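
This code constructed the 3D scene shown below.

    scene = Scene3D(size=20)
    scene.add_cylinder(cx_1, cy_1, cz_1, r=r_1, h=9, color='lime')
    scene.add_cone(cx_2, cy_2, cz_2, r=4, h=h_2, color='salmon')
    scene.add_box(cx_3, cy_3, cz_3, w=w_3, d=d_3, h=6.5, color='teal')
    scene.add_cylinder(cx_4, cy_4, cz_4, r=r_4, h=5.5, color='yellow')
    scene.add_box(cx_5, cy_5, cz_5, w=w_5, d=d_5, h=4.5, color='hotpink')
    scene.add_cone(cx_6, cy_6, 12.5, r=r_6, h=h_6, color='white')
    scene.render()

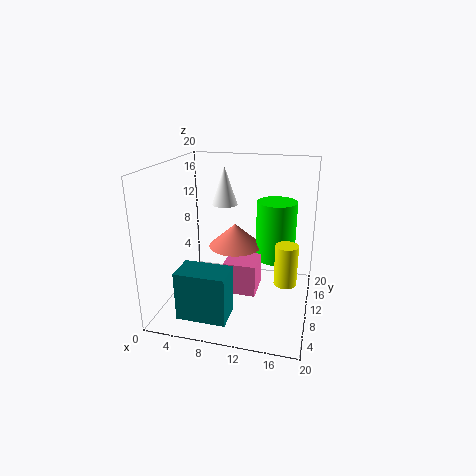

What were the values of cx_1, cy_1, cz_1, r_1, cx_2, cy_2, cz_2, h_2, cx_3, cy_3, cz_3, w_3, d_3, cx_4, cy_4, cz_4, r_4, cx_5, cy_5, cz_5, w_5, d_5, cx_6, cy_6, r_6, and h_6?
cx_1 = 14.5; cy_1 = 15.5; cz_1 = 5; r_1 = 3; cx_2 = 8.5; cy_2 = 14; cz_2 = 7; h_2 = 3.5; cx_3 = 4; cy_3 = 1.5; cz_3 = 1.5; w_3 = 6.5; d_3 = 4; cx_4 = 17; cy_4 = 8; cz_4 = 5; r_4 = 1.5; cx_5 = 8.5; cy_5 = 7.5; cz_5 = 2.5; w_5 = 4.5; d_5 = 4.5; cx_6 = 6; cy_6 = 17; r_6 = 2; h_6 = 6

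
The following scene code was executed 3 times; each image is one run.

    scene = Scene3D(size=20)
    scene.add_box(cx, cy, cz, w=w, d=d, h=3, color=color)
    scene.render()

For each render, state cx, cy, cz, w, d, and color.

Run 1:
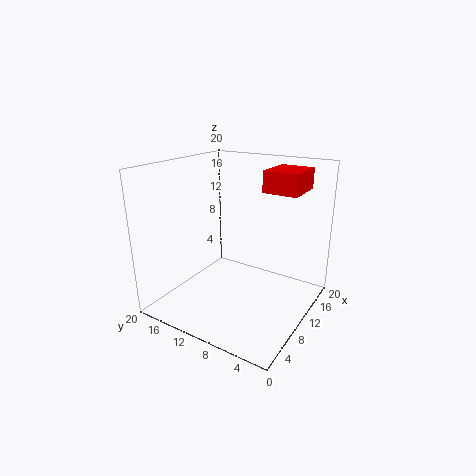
cx = 13, cy = 3, cz = 16, w = 6, d = 5, color = 'red'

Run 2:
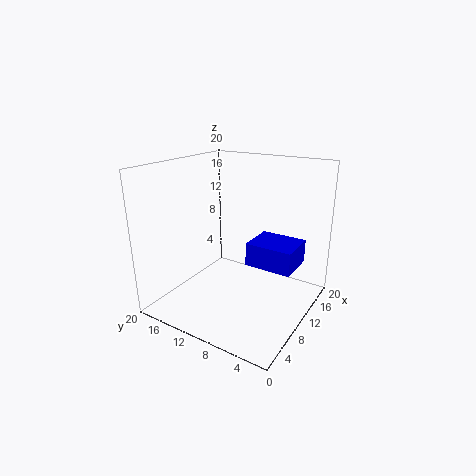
cx = 7, cy = 1, cz = 8, w = 5, d = 6, color = 'blue'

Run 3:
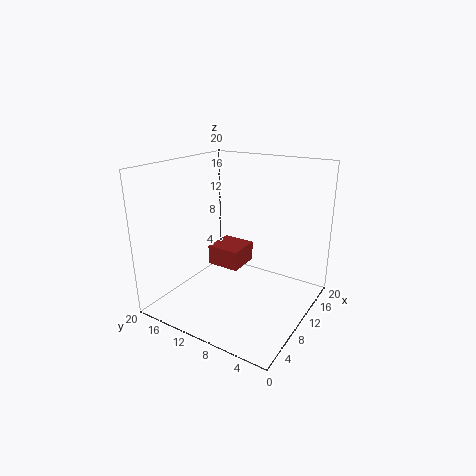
cx = 11, cy = 11, cz = 4, w = 5, d = 5, color = 'brown'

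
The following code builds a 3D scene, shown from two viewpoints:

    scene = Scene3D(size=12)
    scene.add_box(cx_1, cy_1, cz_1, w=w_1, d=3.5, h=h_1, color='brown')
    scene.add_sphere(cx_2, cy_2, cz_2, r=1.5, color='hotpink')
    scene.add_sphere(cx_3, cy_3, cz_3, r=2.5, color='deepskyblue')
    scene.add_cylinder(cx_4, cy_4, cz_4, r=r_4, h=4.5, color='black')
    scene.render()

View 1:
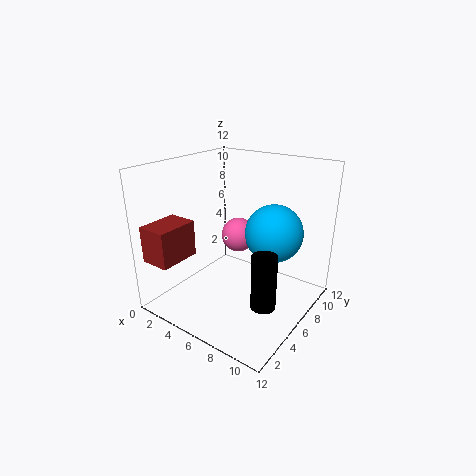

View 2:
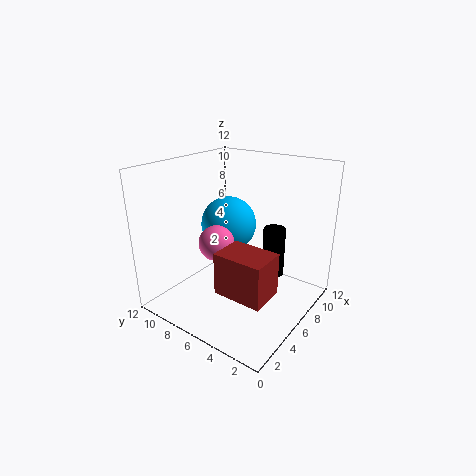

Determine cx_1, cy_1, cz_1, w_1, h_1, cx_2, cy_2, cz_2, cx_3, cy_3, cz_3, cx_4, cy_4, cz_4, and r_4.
cx_1 = 0.5
cy_1 = 0.5
cz_1 = 4.5
w_1 = 2.5
h_1 = 3
cx_2 = 5
cy_2 = 7.5
cz_2 = 5.5
cx_3 = 8
cy_3 = 8.5
cz_3 = 6
cx_4 = 9.5
cy_4 = 4.5
cz_4 = 1.5
r_4 = 1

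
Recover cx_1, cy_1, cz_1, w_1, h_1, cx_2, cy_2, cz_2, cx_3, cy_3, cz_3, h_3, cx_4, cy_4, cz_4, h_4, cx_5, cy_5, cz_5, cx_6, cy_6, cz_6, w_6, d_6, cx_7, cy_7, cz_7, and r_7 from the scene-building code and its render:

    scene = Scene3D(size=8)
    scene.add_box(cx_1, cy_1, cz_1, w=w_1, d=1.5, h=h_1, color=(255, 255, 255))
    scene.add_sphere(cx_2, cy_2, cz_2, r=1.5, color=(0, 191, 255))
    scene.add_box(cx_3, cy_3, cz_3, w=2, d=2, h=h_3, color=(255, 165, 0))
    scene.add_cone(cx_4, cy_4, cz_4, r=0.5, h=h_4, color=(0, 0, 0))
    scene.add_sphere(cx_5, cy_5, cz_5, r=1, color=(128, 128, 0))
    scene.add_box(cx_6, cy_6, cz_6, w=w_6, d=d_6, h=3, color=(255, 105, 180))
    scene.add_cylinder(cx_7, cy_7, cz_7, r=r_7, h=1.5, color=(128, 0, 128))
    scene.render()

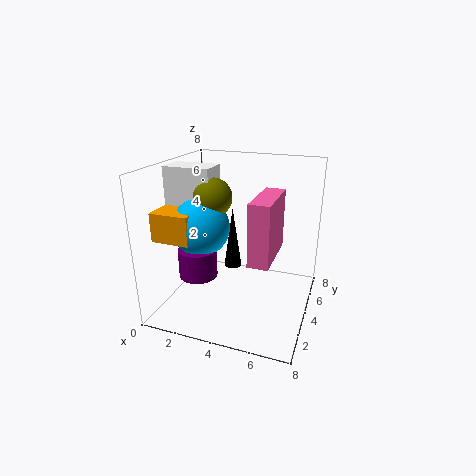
cx_1 = 0.5, cy_1 = 2.5, cz_1 = 5.5, w_1 = 2.5, h_1 = 2.5, cx_2 = 2.5, cy_2 = 2.5, cz_2 = 5, cx_3 = 0.5, cy_3 = 1, cz_3 = 4.5, h_3 = 1.5, cx_4 = 3.5, cy_4 = 4.5, cz_4 = 2, h_4 = 3.5, cx_5 = 3, cy_5 = 3, cz_5 = 6.5, cx_6 = 5.5, cy_6 = 1, cz_6 = 4, w_6 = 1, d_6 = 3, cx_7 = 2.5, cy_7 = 2, cz_7 = 2.5, r_7 = 1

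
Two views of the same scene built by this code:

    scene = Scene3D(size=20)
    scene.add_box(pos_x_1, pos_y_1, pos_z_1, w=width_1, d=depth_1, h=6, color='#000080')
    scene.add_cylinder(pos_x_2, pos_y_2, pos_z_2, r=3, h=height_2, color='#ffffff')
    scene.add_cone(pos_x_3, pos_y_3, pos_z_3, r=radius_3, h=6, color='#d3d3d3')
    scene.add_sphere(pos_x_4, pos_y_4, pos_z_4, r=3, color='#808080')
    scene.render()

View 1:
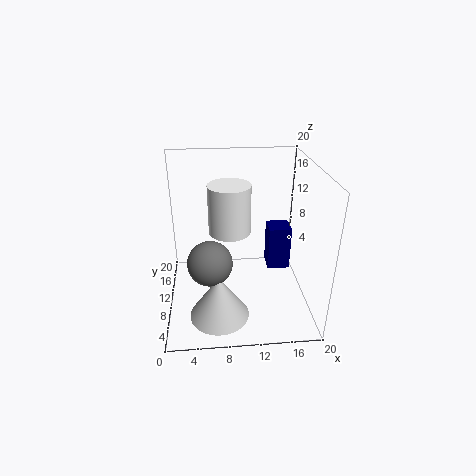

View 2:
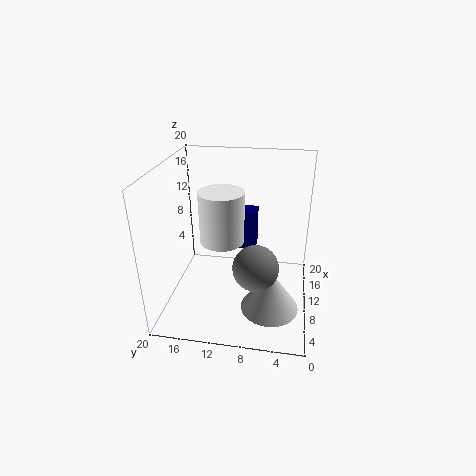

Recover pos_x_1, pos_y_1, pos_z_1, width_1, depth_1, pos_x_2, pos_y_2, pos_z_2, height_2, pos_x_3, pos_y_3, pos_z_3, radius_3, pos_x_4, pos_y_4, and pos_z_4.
pos_x_1 = 14
pos_y_1 = 8
pos_z_1 = 6
width_1 = 3
depth_1 = 3
pos_x_2 = 9
pos_y_2 = 12
pos_z_2 = 10
height_2 = 7
pos_x_3 = 7
pos_y_3 = 5
pos_z_3 = 1
radius_3 = 4
pos_x_4 = 6
pos_y_4 = 7
pos_z_4 = 8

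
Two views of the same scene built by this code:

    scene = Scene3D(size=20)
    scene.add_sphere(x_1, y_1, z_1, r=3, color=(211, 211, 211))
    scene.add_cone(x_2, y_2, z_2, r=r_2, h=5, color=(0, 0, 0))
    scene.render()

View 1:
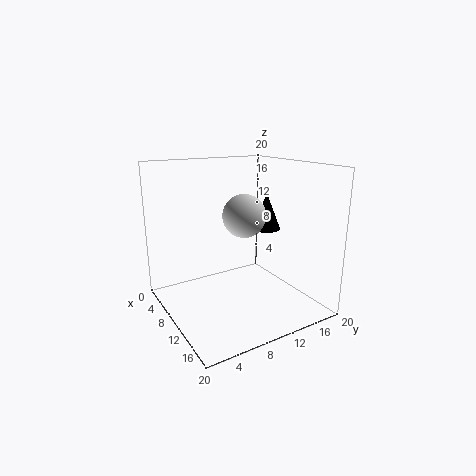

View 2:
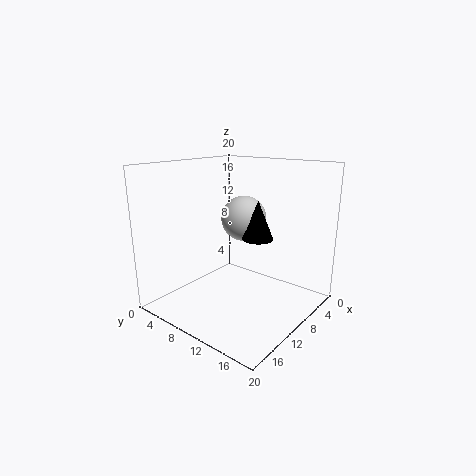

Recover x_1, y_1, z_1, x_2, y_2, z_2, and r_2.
x_1 = 10, y_1 = 11, z_1 = 13, x_2 = 11, y_2 = 14, z_2 = 11, r_2 = 2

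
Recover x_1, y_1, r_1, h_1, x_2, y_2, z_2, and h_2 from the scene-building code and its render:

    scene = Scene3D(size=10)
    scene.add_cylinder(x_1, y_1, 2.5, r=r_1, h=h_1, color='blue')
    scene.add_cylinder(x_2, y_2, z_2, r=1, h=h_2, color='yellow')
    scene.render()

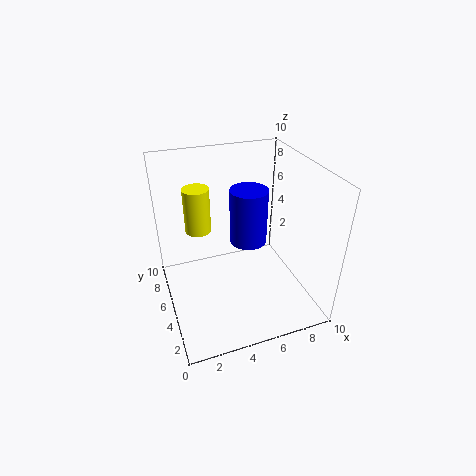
x_1 = 7
y_1 = 8
r_1 = 1.5
h_1 = 4.5
x_2 = 3
y_2 = 8.5
z_2 = 4
h_2 = 3.5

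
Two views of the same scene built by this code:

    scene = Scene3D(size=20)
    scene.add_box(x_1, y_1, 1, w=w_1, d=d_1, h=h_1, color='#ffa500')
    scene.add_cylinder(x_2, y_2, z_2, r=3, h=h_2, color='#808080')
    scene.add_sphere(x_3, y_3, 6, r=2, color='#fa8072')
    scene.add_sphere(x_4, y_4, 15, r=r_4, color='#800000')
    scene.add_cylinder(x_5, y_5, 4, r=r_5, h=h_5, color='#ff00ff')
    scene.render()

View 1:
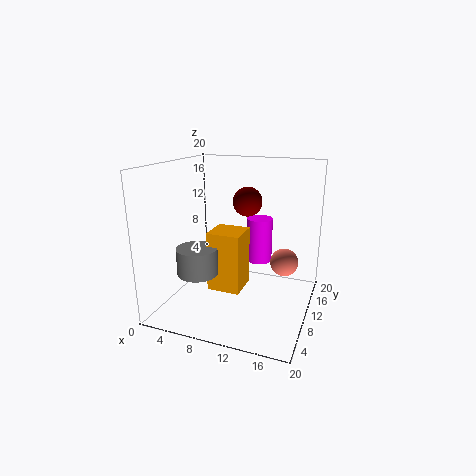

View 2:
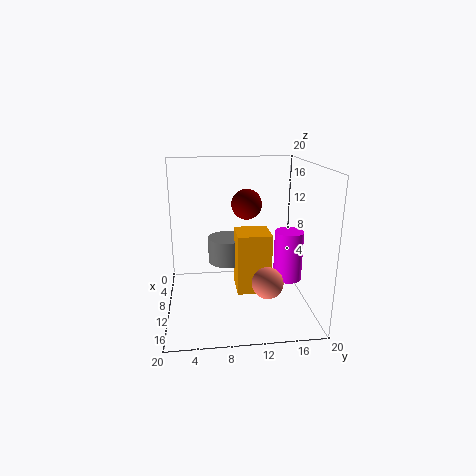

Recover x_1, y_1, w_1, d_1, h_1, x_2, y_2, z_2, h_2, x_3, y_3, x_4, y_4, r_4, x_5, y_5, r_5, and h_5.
x_1 = 5; y_1 = 10; w_1 = 5; d_1 = 5; h_1 = 9; x_2 = 4; y_2 = 9; z_2 = 4; h_2 = 4; x_3 = 16; y_3 = 13; x_4 = 11; y_4 = 11; r_4 = 2; x_5 = 11; y_5 = 17; r_5 = 2; h_5 = 7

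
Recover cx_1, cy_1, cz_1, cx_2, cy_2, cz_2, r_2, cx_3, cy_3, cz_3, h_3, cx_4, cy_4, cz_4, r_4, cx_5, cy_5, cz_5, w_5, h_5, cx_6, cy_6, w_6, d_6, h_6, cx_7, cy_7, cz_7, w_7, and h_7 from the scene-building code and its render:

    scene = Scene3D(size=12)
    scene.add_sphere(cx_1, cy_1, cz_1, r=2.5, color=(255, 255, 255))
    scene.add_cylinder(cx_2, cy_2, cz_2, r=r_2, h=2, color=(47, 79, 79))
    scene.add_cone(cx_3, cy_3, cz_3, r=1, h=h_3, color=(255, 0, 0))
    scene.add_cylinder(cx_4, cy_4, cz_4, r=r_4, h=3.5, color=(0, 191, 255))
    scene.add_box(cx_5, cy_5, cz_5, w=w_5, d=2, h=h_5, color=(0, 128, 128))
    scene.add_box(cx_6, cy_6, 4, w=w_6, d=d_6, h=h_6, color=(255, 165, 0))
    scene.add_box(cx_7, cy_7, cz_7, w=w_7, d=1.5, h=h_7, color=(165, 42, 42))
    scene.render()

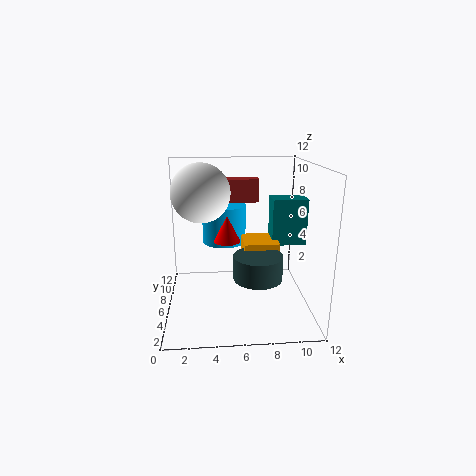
cx_1 = 3
cy_1 = 7.5
cz_1 = 9.5
cx_2 = 7.5
cy_2 = 4.5
cz_2 = 3
r_2 = 2
cx_3 = 5
cy_3 = 4
cz_3 = 6.5
h_3 = 2
cx_4 = 5
cy_4 = 9.5
cz_4 = 4.5
r_4 = 2
cx_5 = 9
cy_5 = 6.5
cz_5 = 5
w_5 = 3
h_5 = 4
cx_6 = 6.5
cy_6 = 5.5
w_6 = 3
d_6 = 3
h_6 = 1.5
cx_7 = 4
cy_7 = 8
cz_7 = 8.5
w_7 = 4
h_7 = 2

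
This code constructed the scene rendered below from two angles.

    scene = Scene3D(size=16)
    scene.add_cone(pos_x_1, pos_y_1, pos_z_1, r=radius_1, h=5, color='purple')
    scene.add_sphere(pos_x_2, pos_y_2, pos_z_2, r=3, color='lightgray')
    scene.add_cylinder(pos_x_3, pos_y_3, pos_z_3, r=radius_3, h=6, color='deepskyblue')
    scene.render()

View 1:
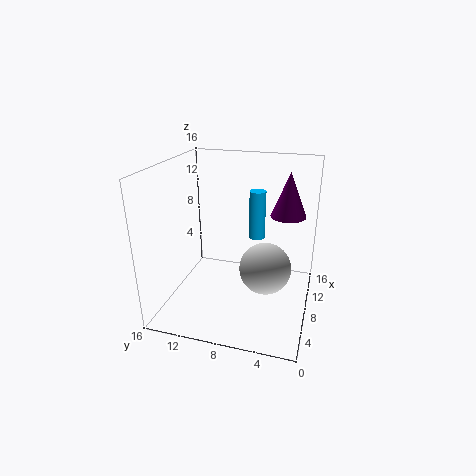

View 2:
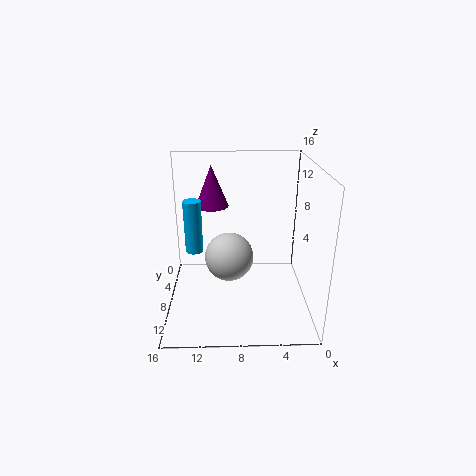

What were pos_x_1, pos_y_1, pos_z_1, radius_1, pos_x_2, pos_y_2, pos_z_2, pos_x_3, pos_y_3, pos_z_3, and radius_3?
pos_x_1 = 11; pos_y_1 = 3; pos_z_1 = 10; radius_1 = 2; pos_x_2 = 9; pos_y_2 = 5; pos_z_2 = 4; pos_x_3 = 13; pos_y_3 = 7; pos_z_3 = 6; radius_3 = 1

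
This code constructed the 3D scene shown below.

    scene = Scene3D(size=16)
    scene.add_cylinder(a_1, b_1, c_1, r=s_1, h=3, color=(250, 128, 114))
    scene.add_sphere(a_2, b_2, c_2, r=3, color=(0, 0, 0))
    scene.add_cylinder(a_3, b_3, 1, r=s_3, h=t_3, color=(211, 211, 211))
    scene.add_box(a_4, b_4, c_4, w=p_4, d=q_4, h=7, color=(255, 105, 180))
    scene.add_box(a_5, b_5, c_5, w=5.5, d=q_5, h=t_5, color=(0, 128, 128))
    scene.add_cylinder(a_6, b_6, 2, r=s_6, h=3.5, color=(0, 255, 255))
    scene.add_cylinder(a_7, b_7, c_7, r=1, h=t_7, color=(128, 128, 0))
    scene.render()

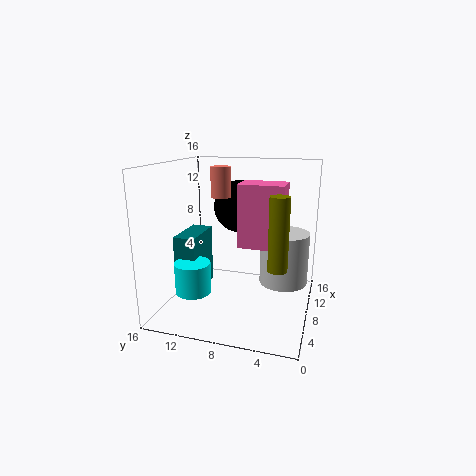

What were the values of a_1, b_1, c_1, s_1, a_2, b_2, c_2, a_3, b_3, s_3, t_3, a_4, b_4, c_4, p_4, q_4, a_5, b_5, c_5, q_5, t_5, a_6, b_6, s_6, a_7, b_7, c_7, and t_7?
a_1 = 5.5; b_1 = 9; c_1 = 13; s_1 = 1; a_2 = 10.5; b_2 = 8.5; c_2 = 11; a_3 = 13; b_3 = 3.5; s_3 = 3; t_3 = 6.5; a_4 = 7.5; b_4 = 3; c_4 = 7; p_4 = 3.5; q_4 = 5; a_5 = 6; b_5 = 12.5; c_5 = 1; q_5 = 2.5; t_5 = 7; a_6 = 5.5; b_6 = 12.5; s_6 = 2; a_7 = 5; b_7 = 3; c_7 = 6; t_7 = 7.5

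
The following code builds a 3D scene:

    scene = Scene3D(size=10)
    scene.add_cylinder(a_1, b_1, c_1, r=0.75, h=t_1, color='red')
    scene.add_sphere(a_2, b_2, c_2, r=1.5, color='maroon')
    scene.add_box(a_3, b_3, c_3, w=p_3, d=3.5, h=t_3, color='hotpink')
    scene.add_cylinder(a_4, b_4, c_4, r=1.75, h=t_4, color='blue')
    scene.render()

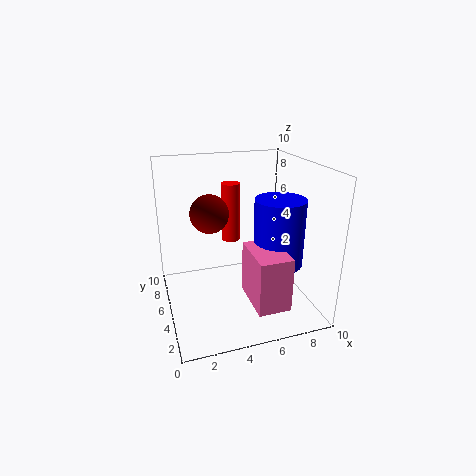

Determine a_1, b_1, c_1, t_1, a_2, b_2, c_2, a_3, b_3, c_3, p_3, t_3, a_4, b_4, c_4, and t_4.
a_1 = 5.75
b_1 = 9.25
c_1 = 3
t_1 = 4.75
a_2 = 3.75
b_2 = 8.25
c_2 = 5.75
a_3 = 5.25
b_3 = 1.25
c_3 = 1
p_3 = 2.25
t_3 = 3.75
a_4 = 7.75
b_4 = 4.25
c_4 = 3
t_4 = 4.75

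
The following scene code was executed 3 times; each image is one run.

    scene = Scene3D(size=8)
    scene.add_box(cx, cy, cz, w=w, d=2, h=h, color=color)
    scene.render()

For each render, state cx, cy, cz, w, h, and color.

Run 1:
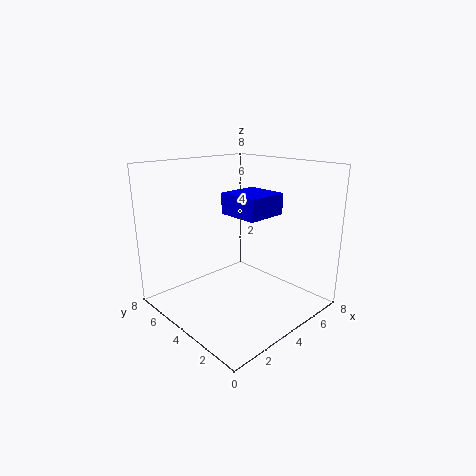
cx = 2; cy = 1; cz = 6; w = 2; h = 1; color = 'blue'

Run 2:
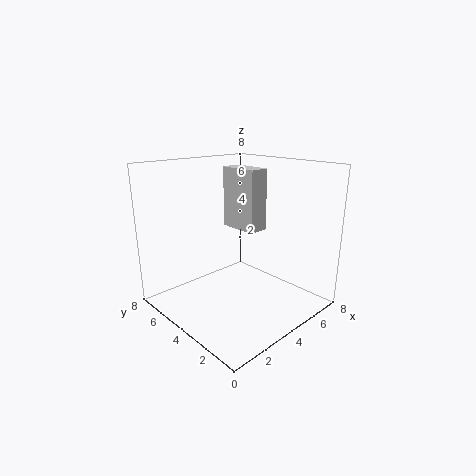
cx = 3; cy = 2; cz = 5; w = 1; h = 3; color = 'lightgray'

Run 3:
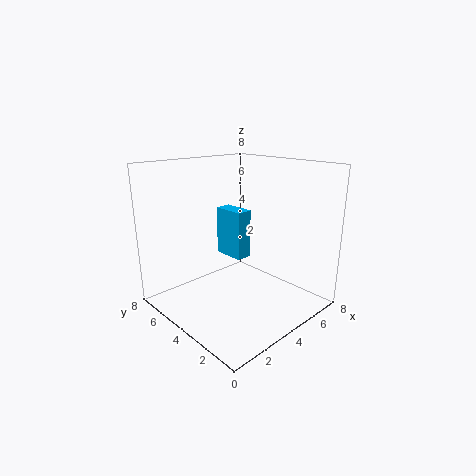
cx = 5; cy = 5; cz = 2; w = 1; h = 3; color = 'deepskyblue'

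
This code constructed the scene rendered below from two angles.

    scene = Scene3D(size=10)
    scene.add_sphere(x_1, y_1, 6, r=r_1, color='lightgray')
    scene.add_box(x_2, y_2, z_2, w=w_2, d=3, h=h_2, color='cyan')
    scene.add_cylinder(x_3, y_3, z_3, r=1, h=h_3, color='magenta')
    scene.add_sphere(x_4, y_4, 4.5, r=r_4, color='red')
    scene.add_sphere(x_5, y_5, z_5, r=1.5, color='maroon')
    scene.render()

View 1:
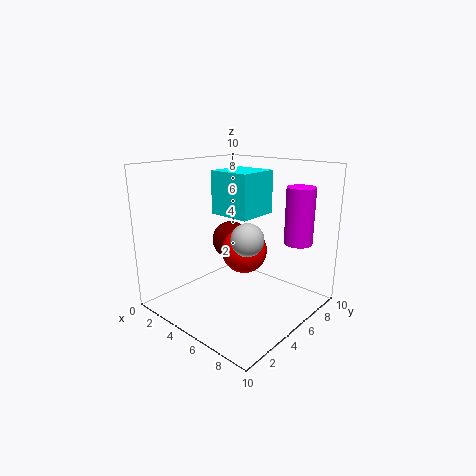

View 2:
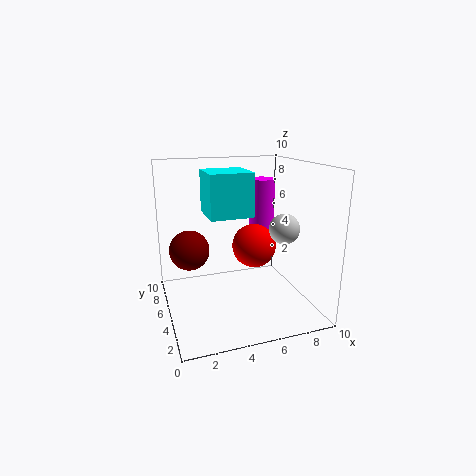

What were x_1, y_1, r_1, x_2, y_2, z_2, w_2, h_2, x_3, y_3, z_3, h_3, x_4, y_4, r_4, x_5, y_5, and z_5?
x_1 = 7.5, y_1 = 3, r_1 = 1, x_2 = 3, y_2 = 4.5, z_2 = 6.5, w_2 = 3, h_2 = 3, x_3 = 8, y_3 = 8, z_3 = 4.5, h_3 = 4, x_4 = 6, y_4 = 4.5, r_4 = 1.5, x_5 = 2, y_5 = 7.5, z_5 = 3.5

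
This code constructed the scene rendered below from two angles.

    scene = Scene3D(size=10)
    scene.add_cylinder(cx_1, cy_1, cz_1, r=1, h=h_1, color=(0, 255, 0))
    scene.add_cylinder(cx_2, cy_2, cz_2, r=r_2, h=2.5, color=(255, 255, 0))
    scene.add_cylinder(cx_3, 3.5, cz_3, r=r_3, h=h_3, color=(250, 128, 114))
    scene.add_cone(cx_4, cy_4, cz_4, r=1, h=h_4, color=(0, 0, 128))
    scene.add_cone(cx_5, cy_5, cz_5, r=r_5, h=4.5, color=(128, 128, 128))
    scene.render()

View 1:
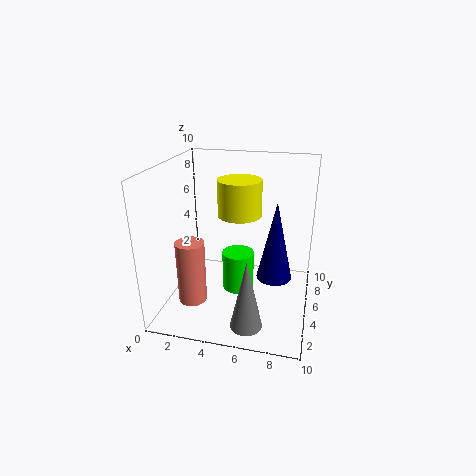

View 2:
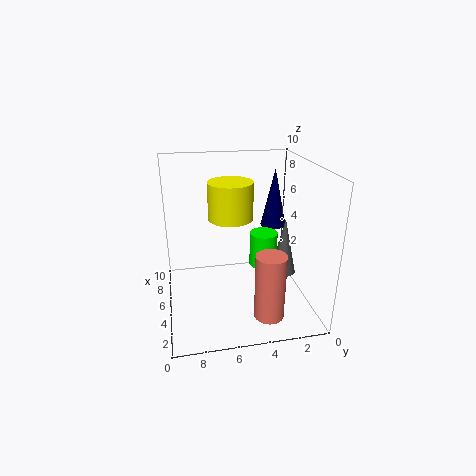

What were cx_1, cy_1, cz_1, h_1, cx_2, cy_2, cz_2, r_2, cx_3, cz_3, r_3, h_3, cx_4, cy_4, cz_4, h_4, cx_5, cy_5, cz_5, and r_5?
cx_1 = 5.5; cy_1 = 3; cz_1 = 2.5; h_1 = 2.5; cx_2 = 5; cy_2 = 5.5; cz_2 = 6.5; r_2 = 1.5; cx_3 = 2; cz_3 = 0.5; r_3 = 1; h_3 = 4.5; cx_4 = 8; cy_4 = 1.5; cz_4 = 4.5; h_4 = 4.5; cx_5 = 6.5; cy_5 = 1; cz_5 = 1; r_5 = 1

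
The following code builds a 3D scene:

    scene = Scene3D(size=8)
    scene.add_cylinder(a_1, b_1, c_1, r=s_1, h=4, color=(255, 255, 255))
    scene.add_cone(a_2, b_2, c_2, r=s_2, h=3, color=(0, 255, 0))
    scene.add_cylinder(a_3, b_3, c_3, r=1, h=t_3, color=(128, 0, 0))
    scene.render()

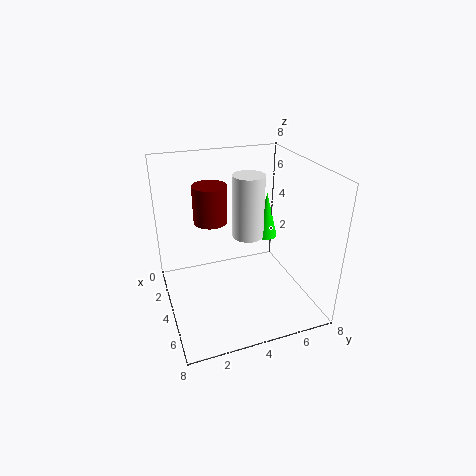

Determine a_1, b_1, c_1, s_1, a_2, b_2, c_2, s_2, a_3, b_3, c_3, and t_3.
a_1 = 1.75, b_1 = 5.5, c_1 = 2.75, s_1 = 1, a_2 = 1.25, b_2 = 7, c_2 = 2.25, s_2 = 0.75, a_3 = 2, b_3 = 3, c_3 = 4.25, t_3 = 2.25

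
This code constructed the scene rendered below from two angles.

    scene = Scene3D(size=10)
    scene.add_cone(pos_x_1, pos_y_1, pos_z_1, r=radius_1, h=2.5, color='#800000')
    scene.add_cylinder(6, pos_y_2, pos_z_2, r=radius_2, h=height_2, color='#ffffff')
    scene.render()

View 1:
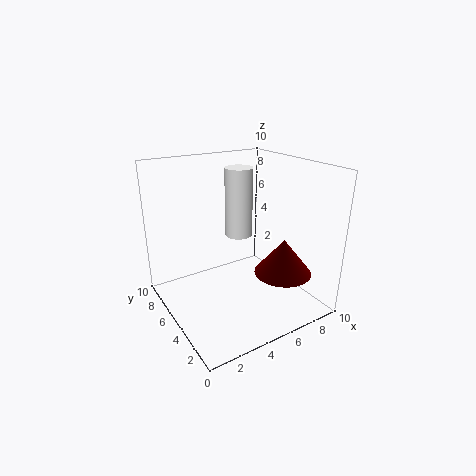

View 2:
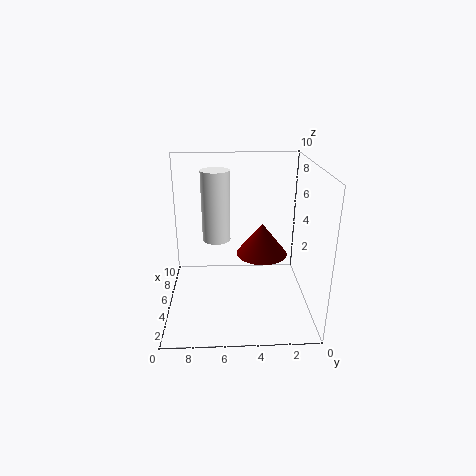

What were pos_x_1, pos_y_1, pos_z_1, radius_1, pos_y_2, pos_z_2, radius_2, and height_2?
pos_x_1 = 7.5; pos_y_1 = 3; pos_z_1 = 2.5; radius_1 = 2; pos_y_2 = 6.5; pos_z_2 = 4.5; radius_2 = 1; height_2 = 5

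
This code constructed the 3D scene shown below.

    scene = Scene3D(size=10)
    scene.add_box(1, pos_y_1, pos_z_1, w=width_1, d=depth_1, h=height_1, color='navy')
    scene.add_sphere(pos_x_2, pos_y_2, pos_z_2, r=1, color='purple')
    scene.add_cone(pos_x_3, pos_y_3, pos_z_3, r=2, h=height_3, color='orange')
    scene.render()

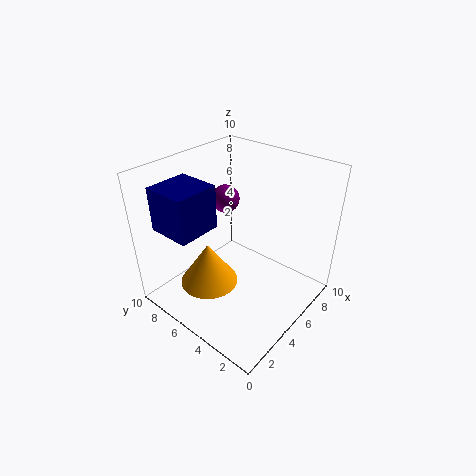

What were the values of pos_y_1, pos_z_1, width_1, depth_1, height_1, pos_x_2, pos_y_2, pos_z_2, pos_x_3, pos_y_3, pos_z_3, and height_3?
pos_y_1 = 6, pos_z_1 = 6, width_1 = 3, depth_1 = 3, height_1 = 3, pos_x_2 = 6, pos_y_2 = 7, pos_z_2 = 7, pos_x_3 = 3, pos_y_3 = 6, pos_z_3 = 2, height_3 = 3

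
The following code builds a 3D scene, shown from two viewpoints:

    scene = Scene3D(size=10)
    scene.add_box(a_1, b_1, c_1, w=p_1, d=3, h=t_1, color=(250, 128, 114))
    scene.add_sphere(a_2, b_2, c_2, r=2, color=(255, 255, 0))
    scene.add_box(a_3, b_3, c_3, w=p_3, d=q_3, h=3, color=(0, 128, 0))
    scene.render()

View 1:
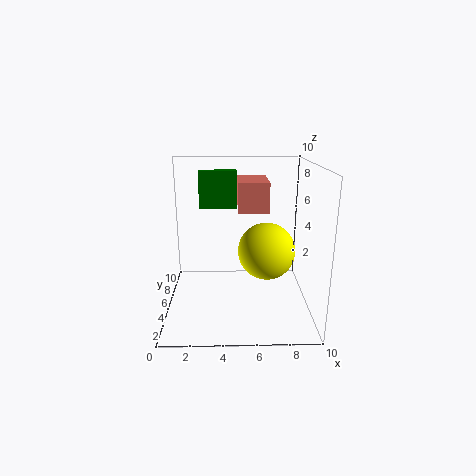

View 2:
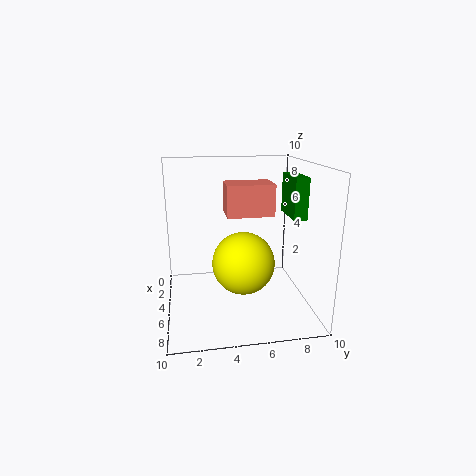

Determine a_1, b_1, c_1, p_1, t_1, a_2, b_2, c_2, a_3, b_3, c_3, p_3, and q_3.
a_1 = 5
b_1 = 4
c_1 = 7
p_1 = 2
t_1 = 2
a_2 = 7
b_2 = 5
c_2 = 4
a_3 = 2
b_3 = 9
c_3 = 6
p_3 = 3
q_3 = 1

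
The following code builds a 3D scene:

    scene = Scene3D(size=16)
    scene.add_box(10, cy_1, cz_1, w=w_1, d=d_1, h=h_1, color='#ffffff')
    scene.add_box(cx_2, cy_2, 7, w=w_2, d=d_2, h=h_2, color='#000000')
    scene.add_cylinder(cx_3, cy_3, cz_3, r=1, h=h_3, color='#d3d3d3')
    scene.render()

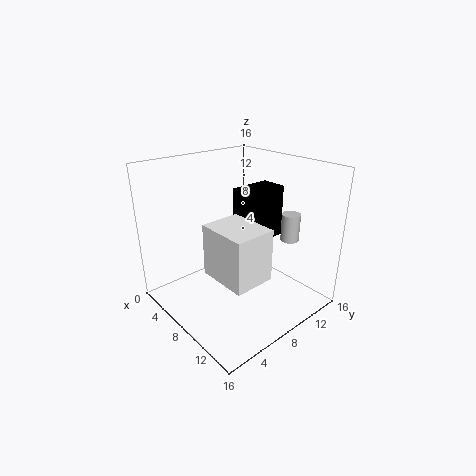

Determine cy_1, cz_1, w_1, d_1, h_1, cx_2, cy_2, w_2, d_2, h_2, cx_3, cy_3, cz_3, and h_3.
cy_1 = 2
cz_1 = 7
w_1 = 5
d_1 = 4
h_1 = 5
cx_2 = 6
cy_2 = 9
w_2 = 3
d_2 = 5
h_2 = 6
cx_3 = 12
cy_3 = 12
cz_3 = 8
h_3 = 3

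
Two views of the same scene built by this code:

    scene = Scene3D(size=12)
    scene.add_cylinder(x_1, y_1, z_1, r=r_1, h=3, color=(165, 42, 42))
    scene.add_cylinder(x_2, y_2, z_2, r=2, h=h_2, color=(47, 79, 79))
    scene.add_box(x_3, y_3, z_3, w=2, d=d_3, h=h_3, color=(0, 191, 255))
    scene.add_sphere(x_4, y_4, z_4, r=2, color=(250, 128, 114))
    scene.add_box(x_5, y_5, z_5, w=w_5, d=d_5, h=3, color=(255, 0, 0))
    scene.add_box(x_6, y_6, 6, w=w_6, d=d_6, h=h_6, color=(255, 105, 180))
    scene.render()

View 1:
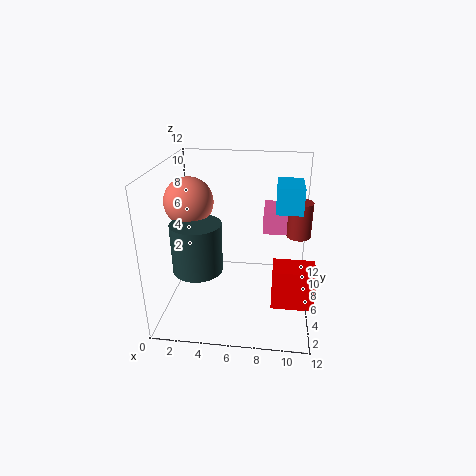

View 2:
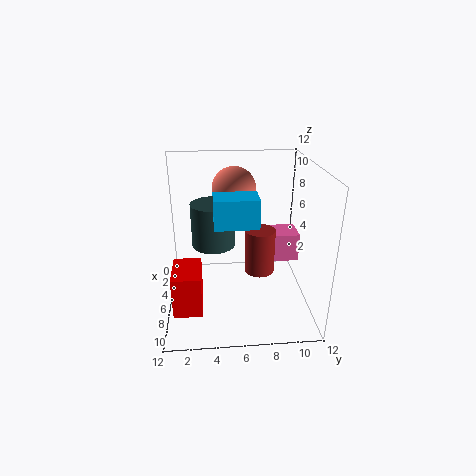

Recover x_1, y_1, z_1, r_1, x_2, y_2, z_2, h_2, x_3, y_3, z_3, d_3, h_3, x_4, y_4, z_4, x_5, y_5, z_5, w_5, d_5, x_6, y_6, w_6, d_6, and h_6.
x_1 = 11; y_1 = 7; z_1 = 6; r_1 = 1; x_2 = 3; y_2 = 4; z_2 = 4; h_2 = 4; x_3 = 9; y_3 = 4; z_3 = 9; d_3 = 3; h_3 = 2; x_4 = 2; y_4 = 6; z_4 = 9; x_5 = 9; y_5 = 1; z_5 = 3; w_5 = 3; d_5 = 2; x_6 = 8; y_6 = 7; w_6 = 2; d_6 = 3; h_6 = 2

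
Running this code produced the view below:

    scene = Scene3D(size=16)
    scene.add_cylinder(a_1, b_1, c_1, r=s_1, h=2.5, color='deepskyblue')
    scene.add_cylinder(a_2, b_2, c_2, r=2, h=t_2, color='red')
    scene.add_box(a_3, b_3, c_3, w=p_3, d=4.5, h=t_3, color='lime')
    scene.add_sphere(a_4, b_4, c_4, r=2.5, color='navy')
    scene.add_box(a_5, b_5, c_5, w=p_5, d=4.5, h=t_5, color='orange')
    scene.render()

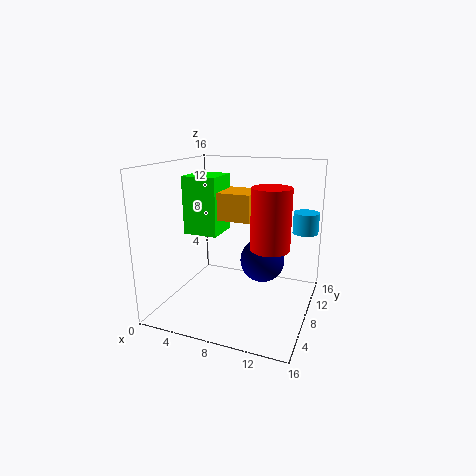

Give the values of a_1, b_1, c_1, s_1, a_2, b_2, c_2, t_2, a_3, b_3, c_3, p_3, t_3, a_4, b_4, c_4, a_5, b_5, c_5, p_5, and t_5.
a_1 = 14.5
b_1 = 13.25
c_1 = 7.75
s_1 = 1.5
a_2 = 12.25
b_2 = 6
c_2 = 8
t_2 = 6.25
a_3 = 0.5
b_3 = 9
c_3 = 7.25
p_3 = 4.25
t_3 = 7
a_4 = 10.5
b_4 = 9.25
c_4 = 5.25
a_5 = 3.25
b_5 = 9.5
c_5 = 9.25
p_5 = 5.5
t_5 = 3.25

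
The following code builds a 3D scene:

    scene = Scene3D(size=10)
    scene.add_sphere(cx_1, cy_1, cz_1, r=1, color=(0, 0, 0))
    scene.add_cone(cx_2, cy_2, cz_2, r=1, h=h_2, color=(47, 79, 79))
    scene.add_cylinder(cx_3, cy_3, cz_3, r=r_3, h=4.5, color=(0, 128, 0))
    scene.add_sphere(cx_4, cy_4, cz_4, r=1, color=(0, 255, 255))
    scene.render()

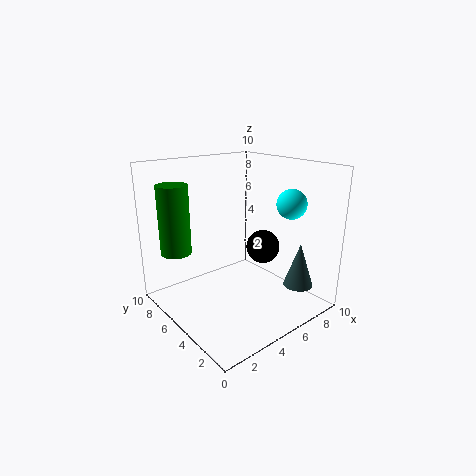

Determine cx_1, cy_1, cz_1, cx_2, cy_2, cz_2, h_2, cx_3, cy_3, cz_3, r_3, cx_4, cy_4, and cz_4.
cx_1 = 4.5, cy_1 = 2, cz_1 = 5.5, cx_2 = 7.5, cy_2 = 1.5, cz_2 = 2, h_2 = 3, cx_3 = 1, cy_3 = 6.5, cz_3 = 4.5, r_3 = 1, cx_4 = 7.5, cy_4 = 2.5, cz_4 = 7.5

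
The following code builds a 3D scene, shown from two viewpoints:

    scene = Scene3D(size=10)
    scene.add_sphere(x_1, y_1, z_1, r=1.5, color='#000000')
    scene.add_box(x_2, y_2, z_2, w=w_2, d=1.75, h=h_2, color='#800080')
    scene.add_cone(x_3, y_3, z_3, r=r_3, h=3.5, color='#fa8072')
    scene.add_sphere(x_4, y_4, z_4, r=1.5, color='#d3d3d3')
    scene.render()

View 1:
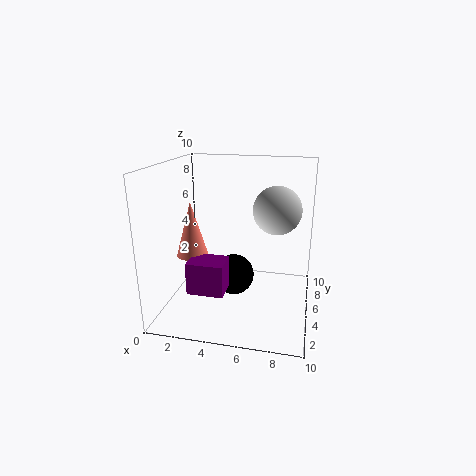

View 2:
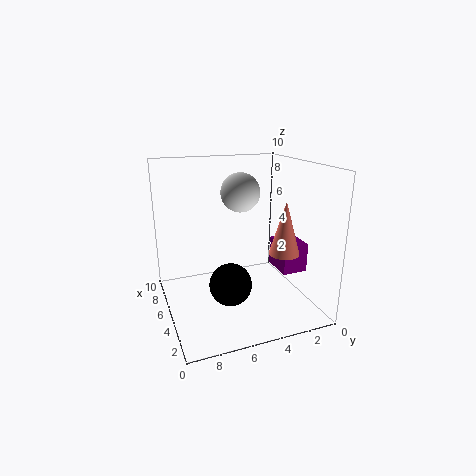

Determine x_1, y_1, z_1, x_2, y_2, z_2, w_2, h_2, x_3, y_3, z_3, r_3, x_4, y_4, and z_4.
x_1 = 4.5, y_1 = 5.75, z_1 = 1.75, x_2 = 2.75, y_2 = 0.75, z_2 = 2.75, w_2 = 2.25, h_2 = 2, x_3 = 2.5, y_3 = 2.75, z_3 = 4.5, r_3 = 1, x_4 = 7.75, y_4 = 3.75, z_4 = 7.5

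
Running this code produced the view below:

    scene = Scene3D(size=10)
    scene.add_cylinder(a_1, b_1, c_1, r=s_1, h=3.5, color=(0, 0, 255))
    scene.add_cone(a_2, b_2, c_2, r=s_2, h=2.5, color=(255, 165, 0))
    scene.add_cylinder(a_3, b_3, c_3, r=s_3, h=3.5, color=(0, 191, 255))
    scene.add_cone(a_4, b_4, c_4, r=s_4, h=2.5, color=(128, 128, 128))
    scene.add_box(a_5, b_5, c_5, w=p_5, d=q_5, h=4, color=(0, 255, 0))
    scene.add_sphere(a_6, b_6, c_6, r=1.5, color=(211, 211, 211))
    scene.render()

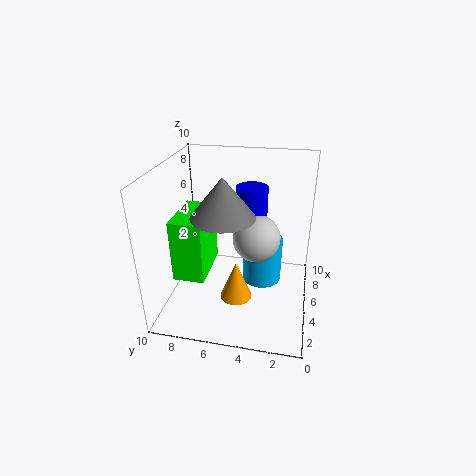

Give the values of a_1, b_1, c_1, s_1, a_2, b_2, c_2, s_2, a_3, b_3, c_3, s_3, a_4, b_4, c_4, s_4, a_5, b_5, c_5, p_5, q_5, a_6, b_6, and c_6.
a_1 = 4.5, b_1 = 4, c_1 = 5.5, s_1 = 1, a_2 = 2, b_2 = 4.5, c_2 = 2.5, s_2 = 1, a_3 = 7, b_3 = 3.5, c_3 = 0.5, s_3 = 1.5, a_4 = 3, b_4 = 5.5, c_4 = 7.5, s_4 = 2, a_5 = 1.5, b_5 = 6.5, c_5 = 3.5, p_5 = 3.5, q_5 = 2, a_6 = 3.5, b_6 = 3.5, c_6 = 6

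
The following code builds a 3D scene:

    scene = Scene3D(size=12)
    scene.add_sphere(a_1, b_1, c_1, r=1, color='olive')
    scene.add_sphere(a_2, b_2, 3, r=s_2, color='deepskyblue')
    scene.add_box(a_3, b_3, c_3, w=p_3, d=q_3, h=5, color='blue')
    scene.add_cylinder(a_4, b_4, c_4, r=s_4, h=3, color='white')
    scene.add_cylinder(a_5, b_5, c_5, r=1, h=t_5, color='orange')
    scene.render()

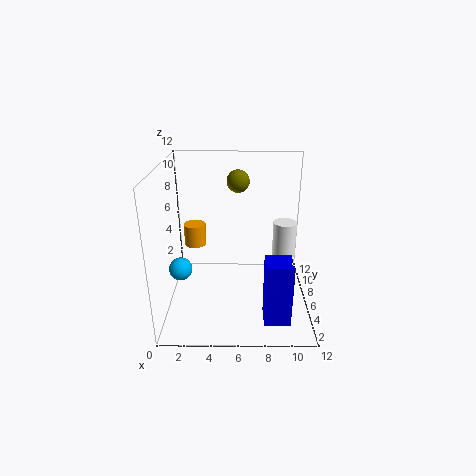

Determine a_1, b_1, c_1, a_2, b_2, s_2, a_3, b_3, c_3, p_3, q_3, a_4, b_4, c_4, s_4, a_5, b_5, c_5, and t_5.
a_1 = 6; b_1 = 9; c_1 = 10; a_2 = 1; b_2 = 6; s_2 = 1; a_3 = 8; b_3 = 1; c_3 = 1; p_3 = 2; q_3 = 2; a_4 = 10; b_4 = 7; c_4 = 4; s_4 = 1; a_5 = 2; b_5 = 9; c_5 = 4; t_5 = 2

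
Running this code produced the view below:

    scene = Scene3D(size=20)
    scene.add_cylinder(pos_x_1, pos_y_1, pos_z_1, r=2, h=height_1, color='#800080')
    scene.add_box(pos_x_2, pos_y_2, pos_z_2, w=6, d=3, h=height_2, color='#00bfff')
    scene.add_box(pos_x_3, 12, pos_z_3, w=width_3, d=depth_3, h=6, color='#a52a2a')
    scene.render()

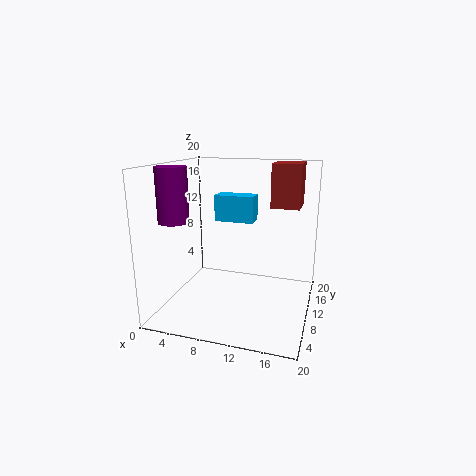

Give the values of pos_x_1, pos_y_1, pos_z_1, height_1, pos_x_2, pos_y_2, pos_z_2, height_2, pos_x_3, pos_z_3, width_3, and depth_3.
pos_x_1 = 3; pos_y_1 = 5; pos_z_1 = 13; height_1 = 7; pos_x_2 = 5; pos_y_2 = 14; pos_z_2 = 11; height_2 = 4; pos_x_3 = 14; pos_z_3 = 14; width_3 = 4; depth_3 = 5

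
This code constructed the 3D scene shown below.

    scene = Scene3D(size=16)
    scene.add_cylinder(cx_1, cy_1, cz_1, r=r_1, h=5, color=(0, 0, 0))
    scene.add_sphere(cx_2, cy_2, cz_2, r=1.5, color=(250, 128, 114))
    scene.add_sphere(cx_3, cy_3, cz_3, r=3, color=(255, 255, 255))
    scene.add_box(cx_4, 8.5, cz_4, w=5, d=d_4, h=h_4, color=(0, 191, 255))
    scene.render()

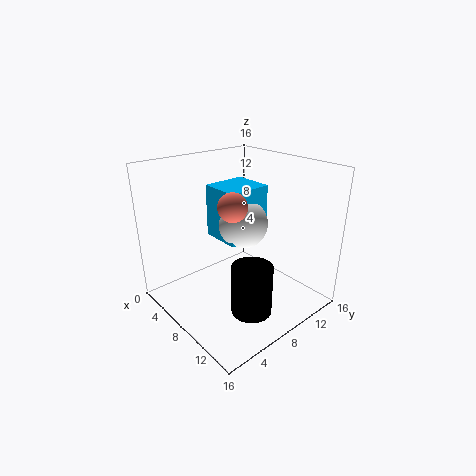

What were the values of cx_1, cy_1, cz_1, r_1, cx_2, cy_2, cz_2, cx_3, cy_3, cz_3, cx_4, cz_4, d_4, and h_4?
cx_1 = 13.5, cy_1 = 5, cz_1 = 3, r_1 = 2, cx_2 = 9.5, cy_2 = 6, cz_2 = 12.5, cx_3 = 5.5, cy_3 = 11, cz_3 = 8, cx_4 = 1.5, cz_4 = 6, d_4 = 5.5, h_4 = 6.5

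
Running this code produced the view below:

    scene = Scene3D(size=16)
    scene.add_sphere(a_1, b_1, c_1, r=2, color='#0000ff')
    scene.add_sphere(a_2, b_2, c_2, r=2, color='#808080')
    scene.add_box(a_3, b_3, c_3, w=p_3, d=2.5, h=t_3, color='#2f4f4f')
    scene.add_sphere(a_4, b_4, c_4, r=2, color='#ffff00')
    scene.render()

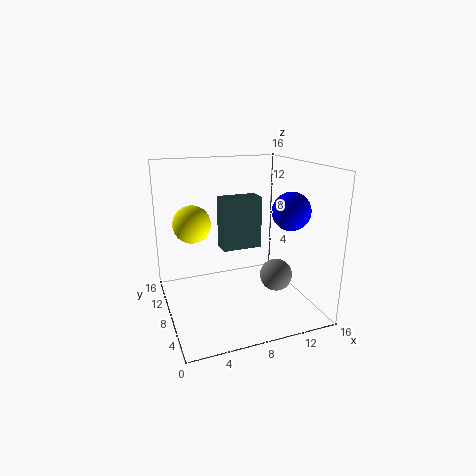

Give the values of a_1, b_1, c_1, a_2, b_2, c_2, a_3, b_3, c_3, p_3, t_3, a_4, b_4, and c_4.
a_1 = 12.5, b_1 = 4.5, c_1 = 11.5, a_2 = 13.5, b_2 = 9, c_2 = 2, a_3 = 7.5, b_3 = 11.5, c_3 = 5, p_3 = 5, t_3 = 6.5, a_4 = 3, b_4 = 8.5, c_4 = 10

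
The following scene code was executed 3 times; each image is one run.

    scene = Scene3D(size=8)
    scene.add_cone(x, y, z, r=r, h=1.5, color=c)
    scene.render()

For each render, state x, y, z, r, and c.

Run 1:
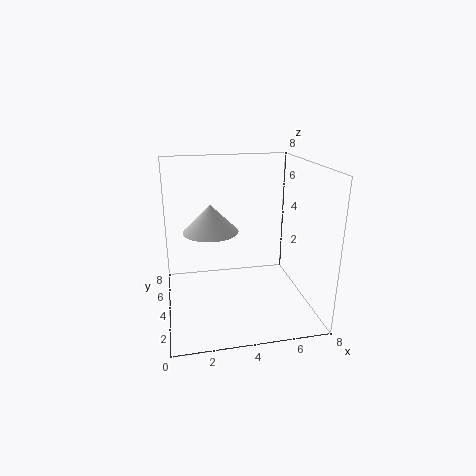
x = 2.5; y = 4; z = 4.5; r = 1.5; c = 'lightgray'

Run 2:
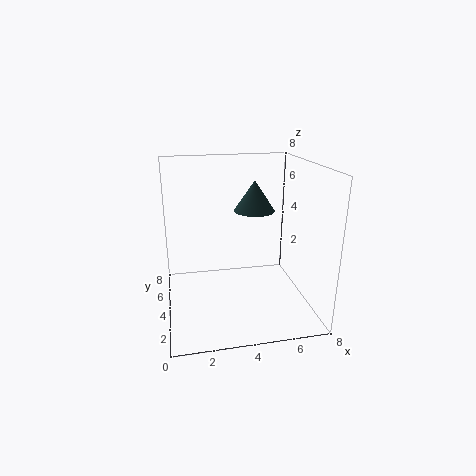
x = 4.5; y = 2.5; z = 6; r = 1; c = 'darkslategray'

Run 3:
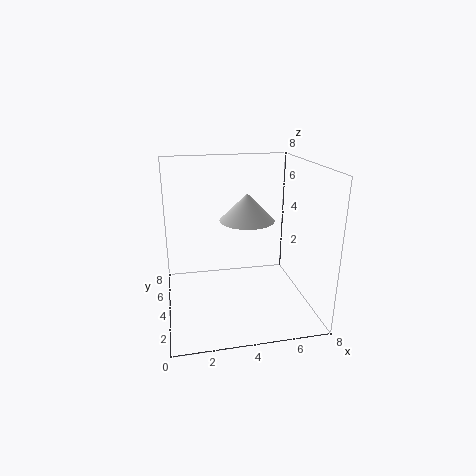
x = 4.5; y = 4; z = 5; r = 1.5; c = 'lightgray'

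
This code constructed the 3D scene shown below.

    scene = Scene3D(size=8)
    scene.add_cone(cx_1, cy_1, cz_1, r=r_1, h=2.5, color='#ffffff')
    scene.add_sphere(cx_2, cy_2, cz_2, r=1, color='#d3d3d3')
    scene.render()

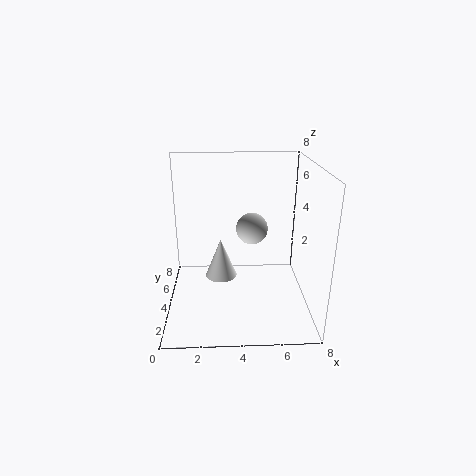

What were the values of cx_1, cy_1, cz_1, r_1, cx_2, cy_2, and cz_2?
cx_1 = 3; cy_1 = 6; cz_1 = 0.5; r_1 = 1; cx_2 = 5; cy_2 = 6.5; cz_2 = 3.5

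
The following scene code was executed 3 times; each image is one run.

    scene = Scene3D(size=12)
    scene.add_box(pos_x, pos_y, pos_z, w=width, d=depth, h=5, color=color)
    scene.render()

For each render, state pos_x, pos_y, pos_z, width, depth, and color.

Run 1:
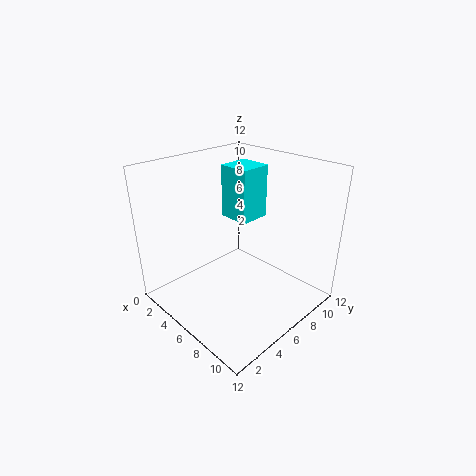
pos_x = 1.25, pos_y = 8.5, pos_z = 5.75, width = 3, depth = 3, color = 'cyan'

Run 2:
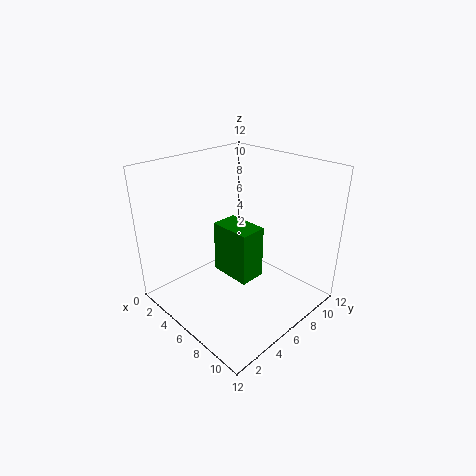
pos_x = 2, pos_y = 6.75, pos_z = 0.75, width = 4, depth = 2.5, color = 'green'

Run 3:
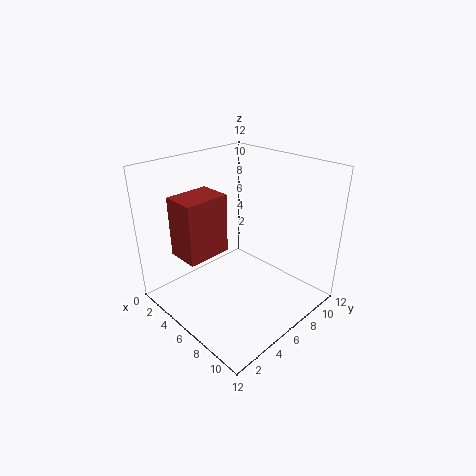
pos_x = 2.5, pos_y = 1.75, pos_z = 4.75, width = 2.75, depth = 3.75, color = 'brown'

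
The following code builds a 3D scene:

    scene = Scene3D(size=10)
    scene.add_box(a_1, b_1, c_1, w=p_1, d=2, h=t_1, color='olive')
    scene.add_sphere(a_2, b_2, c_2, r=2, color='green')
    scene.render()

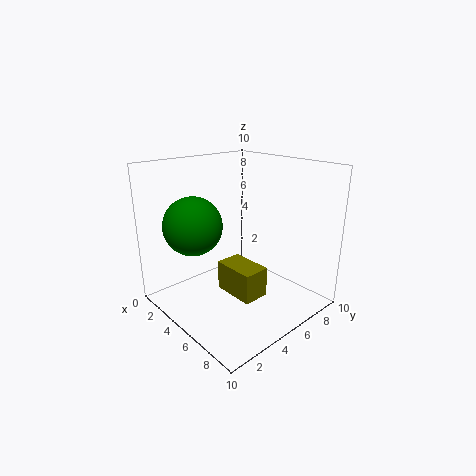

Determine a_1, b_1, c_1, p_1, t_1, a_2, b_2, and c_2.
a_1 = 3
b_1 = 4.75
c_1 = 0.25
p_1 = 3.25
t_1 = 2.25
a_2 = 3.25
b_2 = 2.5
c_2 = 6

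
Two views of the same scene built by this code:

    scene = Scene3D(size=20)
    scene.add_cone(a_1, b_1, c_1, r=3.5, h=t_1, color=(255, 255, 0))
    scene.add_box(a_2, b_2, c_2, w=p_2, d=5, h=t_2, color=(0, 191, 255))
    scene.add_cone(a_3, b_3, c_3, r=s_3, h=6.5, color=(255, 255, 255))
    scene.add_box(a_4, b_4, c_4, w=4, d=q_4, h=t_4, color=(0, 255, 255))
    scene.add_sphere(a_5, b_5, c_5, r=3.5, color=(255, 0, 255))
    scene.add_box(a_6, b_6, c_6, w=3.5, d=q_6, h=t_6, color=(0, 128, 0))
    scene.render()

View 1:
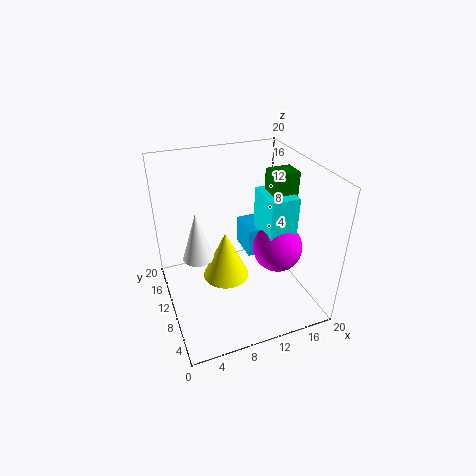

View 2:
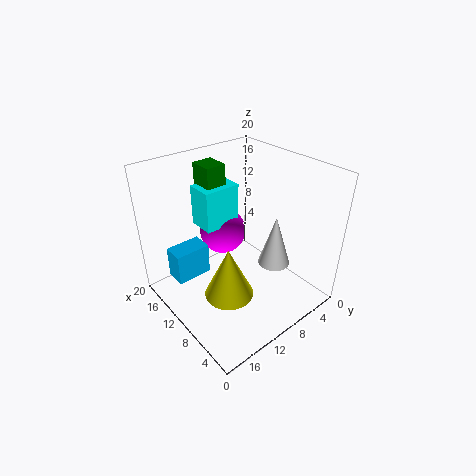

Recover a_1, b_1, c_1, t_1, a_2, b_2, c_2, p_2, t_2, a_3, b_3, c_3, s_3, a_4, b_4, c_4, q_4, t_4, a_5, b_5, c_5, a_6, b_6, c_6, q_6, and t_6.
a_1 = 9; b_1 = 12.5; c_1 = 2; t_1 = 7.5; a_2 = 13; b_2 = 13; c_2 = 4; p_2 = 3; t_2 = 4.5; a_3 = 4; b_3 = 9; c_3 = 9; s_3 = 2; a_4 = 13.5; b_4 = 7; c_4 = 10; q_4 = 5.5; t_4 = 6; a_5 = 15.5; b_5 = 8.5; c_5 = 8; a_6 = 14.5; b_6 = 8.5; c_6 = 13.5; q_6 = 3; t_6 = 5.5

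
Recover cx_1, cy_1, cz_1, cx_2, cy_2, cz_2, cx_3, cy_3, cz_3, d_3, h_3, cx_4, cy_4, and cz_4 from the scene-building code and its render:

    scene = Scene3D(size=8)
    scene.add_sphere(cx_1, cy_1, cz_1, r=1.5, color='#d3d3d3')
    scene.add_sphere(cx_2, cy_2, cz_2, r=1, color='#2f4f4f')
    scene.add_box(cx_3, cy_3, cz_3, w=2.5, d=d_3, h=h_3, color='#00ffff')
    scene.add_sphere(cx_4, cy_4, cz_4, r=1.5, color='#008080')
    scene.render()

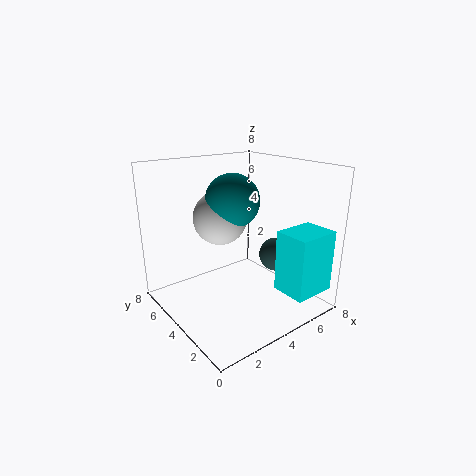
cx_1 = 3.5, cy_1 = 5, cz_1 = 5, cx_2 = 6.5, cy_2 = 3.5, cz_2 = 2.5, cx_3 = 5.5, cy_3 = 0.5, cz_3 = 1, d_3 = 2, h_3 = 3.5, cx_4 = 4, cy_4 = 4.5, cz_4 = 6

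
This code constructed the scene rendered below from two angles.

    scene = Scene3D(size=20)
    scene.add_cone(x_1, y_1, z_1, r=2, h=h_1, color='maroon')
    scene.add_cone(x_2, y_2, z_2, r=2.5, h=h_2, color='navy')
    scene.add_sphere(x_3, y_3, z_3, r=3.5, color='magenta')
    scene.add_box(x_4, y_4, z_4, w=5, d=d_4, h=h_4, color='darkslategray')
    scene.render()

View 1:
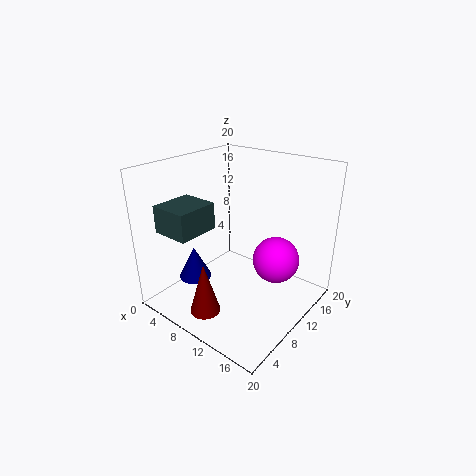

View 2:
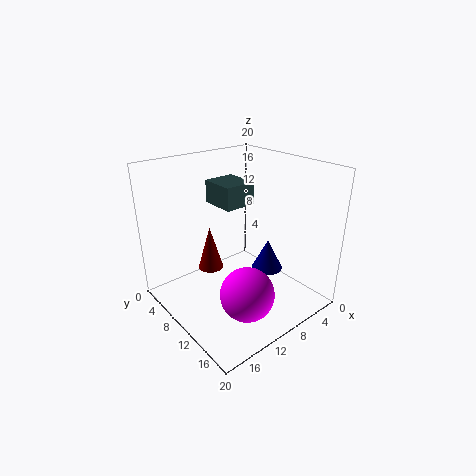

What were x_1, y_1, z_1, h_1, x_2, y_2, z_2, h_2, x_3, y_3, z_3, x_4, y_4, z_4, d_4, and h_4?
x_1 = 10
y_1 = 3
z_1 = 2
h_1 = 7
x_2 = 2.5
y_2 = 8.5
z_2 = 1.5
h_2 = 5
x_3 = 13
y_3 = 15.5
z_3 = 5
x_4 = 4
y_4 = 1
z_4 = 12.5
d_4 = 5.5
h_4 = 3.5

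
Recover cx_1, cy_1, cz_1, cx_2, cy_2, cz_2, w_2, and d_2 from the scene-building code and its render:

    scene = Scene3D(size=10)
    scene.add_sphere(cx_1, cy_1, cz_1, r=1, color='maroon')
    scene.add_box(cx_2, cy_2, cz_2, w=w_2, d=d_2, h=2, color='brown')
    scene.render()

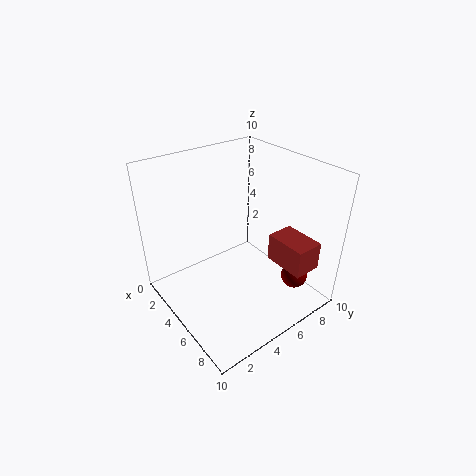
cx_1 = 7
cy_1 = 9
cz_1 = 1
cx_2 = 6
cy_2 = 7
cz_2 = 3
w_2 = 3
d_2 = 2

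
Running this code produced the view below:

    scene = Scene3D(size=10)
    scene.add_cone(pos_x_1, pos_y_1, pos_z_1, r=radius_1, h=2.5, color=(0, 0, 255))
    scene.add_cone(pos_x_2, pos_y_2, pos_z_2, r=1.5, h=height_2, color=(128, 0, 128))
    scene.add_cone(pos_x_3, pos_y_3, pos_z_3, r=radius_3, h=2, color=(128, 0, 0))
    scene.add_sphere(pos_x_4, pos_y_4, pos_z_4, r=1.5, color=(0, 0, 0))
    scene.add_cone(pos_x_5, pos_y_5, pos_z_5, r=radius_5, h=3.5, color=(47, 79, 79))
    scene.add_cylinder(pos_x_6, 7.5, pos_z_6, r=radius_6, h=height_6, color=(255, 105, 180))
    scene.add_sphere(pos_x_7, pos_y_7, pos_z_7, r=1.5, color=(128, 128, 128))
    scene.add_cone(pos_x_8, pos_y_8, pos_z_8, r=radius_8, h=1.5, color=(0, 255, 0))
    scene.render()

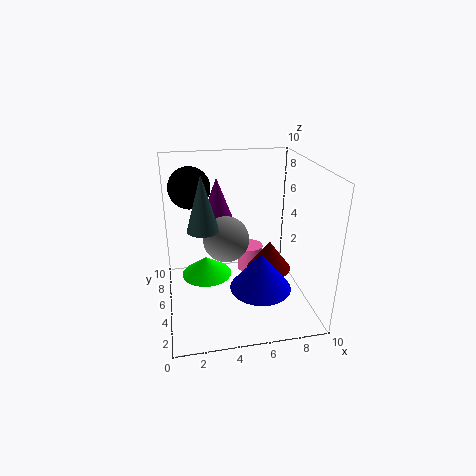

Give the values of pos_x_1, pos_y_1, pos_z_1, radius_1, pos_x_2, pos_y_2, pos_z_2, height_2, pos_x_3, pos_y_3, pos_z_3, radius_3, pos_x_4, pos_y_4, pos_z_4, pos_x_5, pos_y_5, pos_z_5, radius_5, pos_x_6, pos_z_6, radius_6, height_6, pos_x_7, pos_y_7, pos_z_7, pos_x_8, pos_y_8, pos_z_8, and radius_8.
pos_x_1 = 6; pos_y_1 = 2.5; pos_z_1 = 2.5; radius_1 = 2; pos_x_2 = 4; pos_y_2 = 8; pos_z_2 = 4.5; height_2 = 4; pos_x_3 = 7; pos_y_3 = 4; pos_z_3 = 3; radius_3 = 1.5; pos_x_4 = 2; pos_y_4 = 7.5; pos_z_4 = 8; pos_x_5 = 2.5; pos_y_5 = 3.5; pos_z_5 = 6.5; radius_5 = 1; pos_x_6 = 6.5; pos_z_6 = 1; radius_6 = 1; height_6 = 2; pos_x_7 = 4; pos_y_7 = 4; pos_z_7 = 5.5; pos_x_8 = 3; pos_y_8 = 8; pos_z_8 = 0.5; radius_8 = 2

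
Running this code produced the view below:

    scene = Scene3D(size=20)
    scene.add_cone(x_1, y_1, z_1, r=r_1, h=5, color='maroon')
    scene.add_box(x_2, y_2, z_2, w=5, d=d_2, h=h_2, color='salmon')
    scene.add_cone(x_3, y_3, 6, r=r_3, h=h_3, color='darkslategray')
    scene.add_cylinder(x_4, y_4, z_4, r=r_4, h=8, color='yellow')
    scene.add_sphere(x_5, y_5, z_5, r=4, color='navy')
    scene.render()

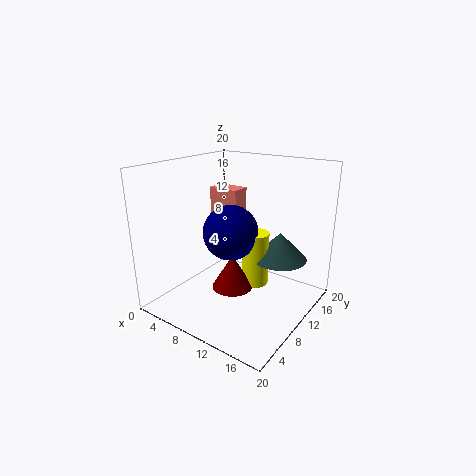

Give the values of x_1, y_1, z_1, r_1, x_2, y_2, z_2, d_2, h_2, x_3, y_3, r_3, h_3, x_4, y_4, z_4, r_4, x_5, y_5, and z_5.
x_1 = 9; y_1 = 10; z_1 = 2; r_1 = 3; x_2 = 1; y_2 = 15; z_2 = 7; d_2 = 3; h_2 = 8; x_3 = 14; y_3 = 15; r_3 = 4; h_3 = 4; x_4 = 11; y_4 = 13; z_4 = 2; r_4 = 2; x_5 = 8; y_5 = 11; z_5 = 10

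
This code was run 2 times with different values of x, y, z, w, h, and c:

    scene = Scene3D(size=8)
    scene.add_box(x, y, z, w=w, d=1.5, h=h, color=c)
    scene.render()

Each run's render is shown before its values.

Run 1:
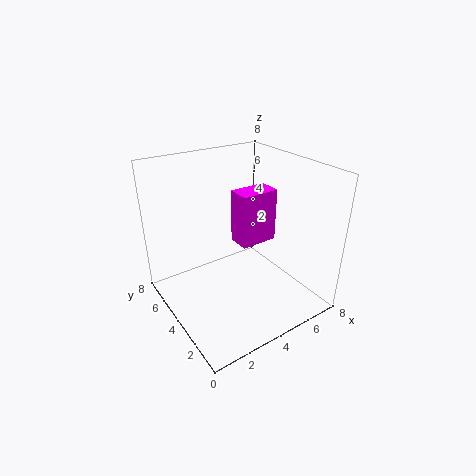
x = 5.5; y = 5.5; z = 2; w = 2.5; h = 3.5; c = 'magenta'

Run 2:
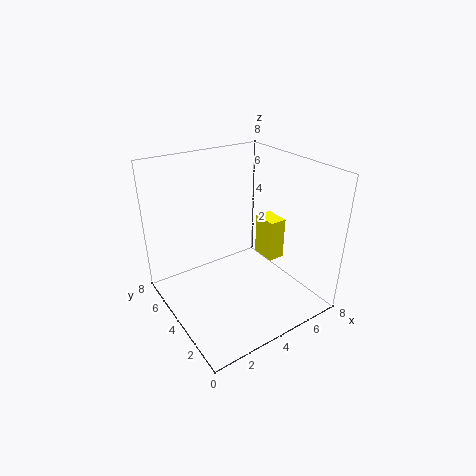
x = 6; y = 3.5; z = 2; w = 1; h = 2.5; c = 'yellow'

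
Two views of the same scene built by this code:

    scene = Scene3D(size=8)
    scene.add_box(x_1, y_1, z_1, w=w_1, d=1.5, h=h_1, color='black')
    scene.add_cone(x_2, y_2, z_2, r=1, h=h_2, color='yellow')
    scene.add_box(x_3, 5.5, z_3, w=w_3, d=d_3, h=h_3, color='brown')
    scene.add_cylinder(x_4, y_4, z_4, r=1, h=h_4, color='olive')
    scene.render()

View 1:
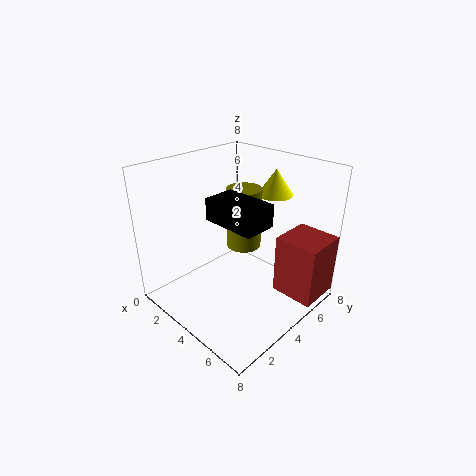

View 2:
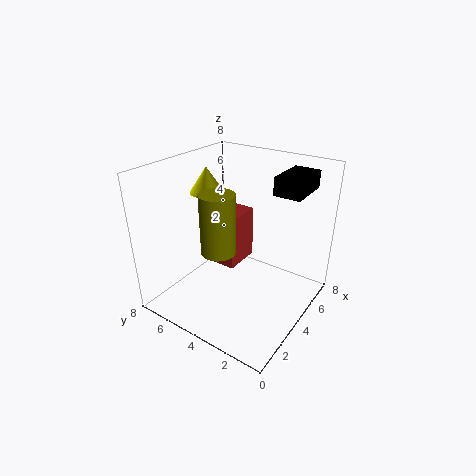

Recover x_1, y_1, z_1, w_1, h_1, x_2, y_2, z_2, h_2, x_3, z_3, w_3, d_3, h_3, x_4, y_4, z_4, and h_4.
x_1 = 5; y_1 = 1; z_1 = 6.5; w_1 = 2.5; h_1 = 1; x_2 = 4.5; y_2 = 6.5; z_2 = 6; h_2 = 1.5; x_3 = 5.5; z_3 = 0.5; w_3 = 2.5; d_3 = 2.5; h_3 = 3.5; x_4 = 3.5; y_4 = 5; z_4 = 3; h_4 = 3.5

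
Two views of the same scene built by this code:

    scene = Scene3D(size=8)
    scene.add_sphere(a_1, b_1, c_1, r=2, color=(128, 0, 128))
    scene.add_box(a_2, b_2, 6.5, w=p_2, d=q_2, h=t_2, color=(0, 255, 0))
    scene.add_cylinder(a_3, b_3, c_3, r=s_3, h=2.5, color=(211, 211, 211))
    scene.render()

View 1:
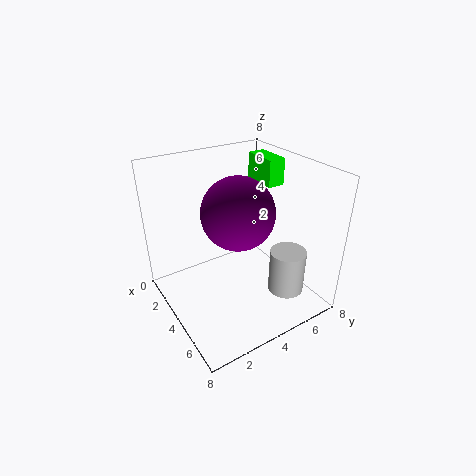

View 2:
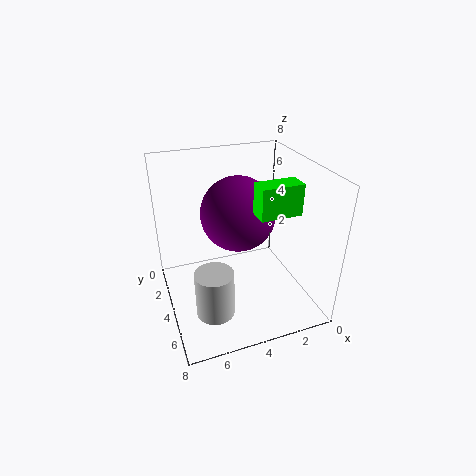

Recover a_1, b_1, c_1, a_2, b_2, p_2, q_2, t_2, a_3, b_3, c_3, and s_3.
a_1 = 4, b_1 = 4, c_1 = 5.5, a_2 = 2, b_2 = 6, p_2 = 2, q_2 = 1, t_2 = 1.5, a_3 = 6, b_3 = 6, c_3 = 1, s_3 = 1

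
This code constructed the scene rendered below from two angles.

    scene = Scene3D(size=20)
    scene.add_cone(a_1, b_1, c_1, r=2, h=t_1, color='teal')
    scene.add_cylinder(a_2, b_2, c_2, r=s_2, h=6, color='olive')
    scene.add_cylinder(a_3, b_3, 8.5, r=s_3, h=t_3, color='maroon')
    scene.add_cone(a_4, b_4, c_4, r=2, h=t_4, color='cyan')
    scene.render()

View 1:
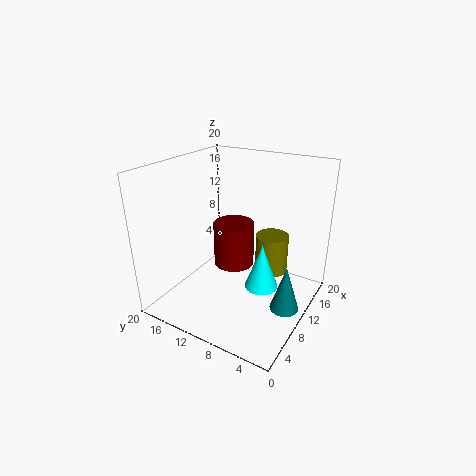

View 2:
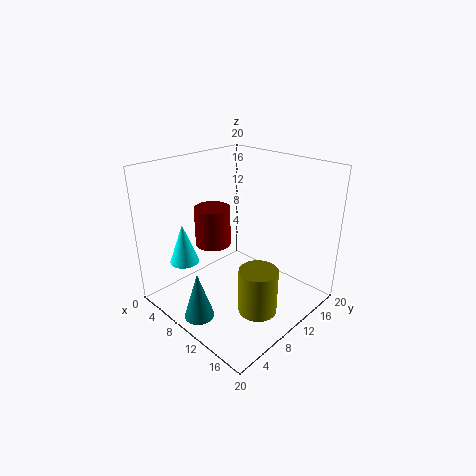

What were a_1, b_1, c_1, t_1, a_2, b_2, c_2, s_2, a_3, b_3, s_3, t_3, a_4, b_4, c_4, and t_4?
a_1 = 10
b_1 = 2.5
c_1 = 1
t_1 = 6.5
a_2 = 16
b_2 = 7.5
c_2 = 2.5
s_2 = 2.5
a_3 = 6.5
b_3 = 8.5
s_3 = 2.5
t_3 = 5.5
a_4 = 5.5
b_4 = 4
c_4 = 7
t_4 = 5.5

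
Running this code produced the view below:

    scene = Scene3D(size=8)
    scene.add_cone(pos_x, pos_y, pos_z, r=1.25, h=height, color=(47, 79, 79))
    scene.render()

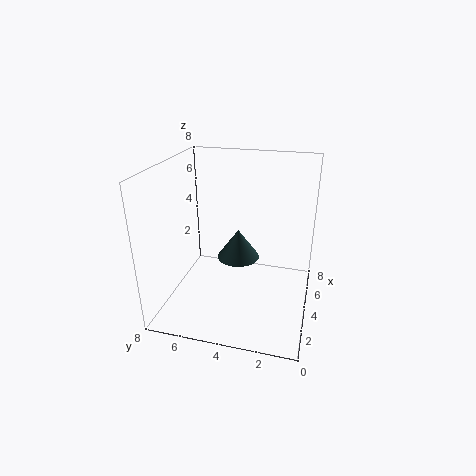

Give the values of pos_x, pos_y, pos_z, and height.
pos_x = 5, pos_y = 4.25, pos_z = 2.25, height = 1.75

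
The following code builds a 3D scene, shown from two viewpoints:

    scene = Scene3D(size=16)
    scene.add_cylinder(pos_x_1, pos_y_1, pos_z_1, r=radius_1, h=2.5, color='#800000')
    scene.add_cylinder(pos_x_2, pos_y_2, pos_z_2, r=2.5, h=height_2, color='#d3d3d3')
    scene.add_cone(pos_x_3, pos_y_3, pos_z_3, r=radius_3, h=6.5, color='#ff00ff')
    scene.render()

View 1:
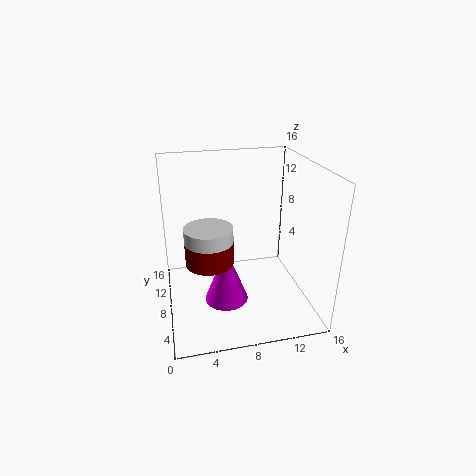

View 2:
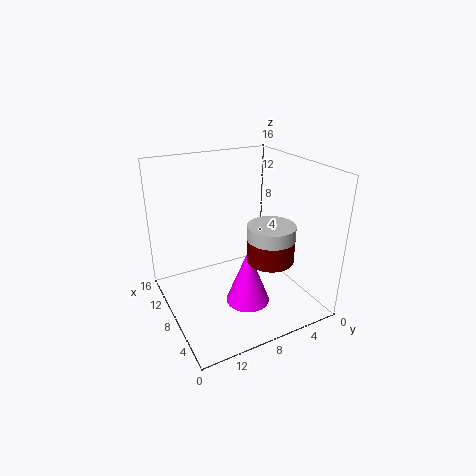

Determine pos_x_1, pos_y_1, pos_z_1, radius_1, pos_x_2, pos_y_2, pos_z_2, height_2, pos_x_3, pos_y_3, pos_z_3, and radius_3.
pos_x_1 = 4.5; pos_y_1 = 6; pos_z_1 = 6.5; radius_1 = 2.5; pos_x_2 = 4.5; pos_y_2 = 6; pos_z_2 = 7.5; height_2 = 3; pos_x_3 = 6.5; pos_y_3 = 7.5; pos_z_3 = 0.5; radius_3 = 2.5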